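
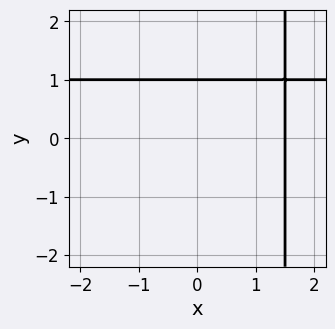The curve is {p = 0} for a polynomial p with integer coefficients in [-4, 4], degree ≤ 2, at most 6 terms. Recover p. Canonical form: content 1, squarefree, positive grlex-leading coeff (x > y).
2*x*y - 2*x - 3*y + 3

1. Degree: no degree-1 curve has this shape, so deg p = 2.
2. Reading off the gridlines: it meets the y-axis at y = 1 (among the integer gridlines).
3. These observations pin down the coefficients.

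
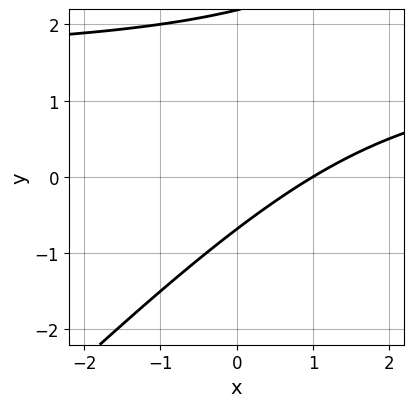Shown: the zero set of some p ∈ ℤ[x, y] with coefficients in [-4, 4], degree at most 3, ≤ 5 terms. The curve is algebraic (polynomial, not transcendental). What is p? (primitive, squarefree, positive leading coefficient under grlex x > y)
2*x*y - 2*y^2 - 3*x + 3*y + 3

First, deg p = 2. The shape is more complex than any degree-1 curve.
Then, from the axis intercepts and sections: one x-axis crossing is at x = 1.
Finally, fitting integer coefficients to these (and the overall shape) gives p.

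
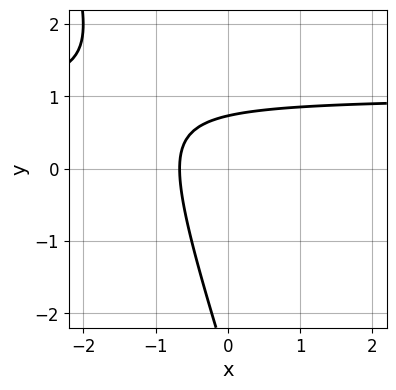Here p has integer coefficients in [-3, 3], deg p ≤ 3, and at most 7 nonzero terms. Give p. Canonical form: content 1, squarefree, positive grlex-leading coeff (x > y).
Degree: no degree-1 curve has this shape, so deg p = 2.
Matching integer coefficients to the picture gives p.

3*x*y + y^2 - 3*x + 2*y - 2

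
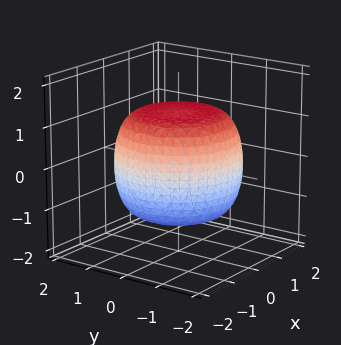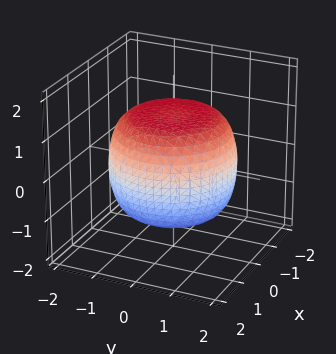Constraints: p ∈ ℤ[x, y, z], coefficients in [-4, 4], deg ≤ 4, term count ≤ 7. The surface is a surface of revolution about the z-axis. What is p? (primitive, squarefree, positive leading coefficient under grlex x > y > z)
x^4 + 2*x^2*y^2 + y^4 - x^2 - y^2 + 2*z^2 - 3

Degree: no degree-3 surface has this shape, so deg p = 4.
Symmetry: the surface is invariant under rotation about z: p = q(x² + y², z).
Checking where it meets the axes: a circular section at z = -1 has radius between 1 and 2.
Matching integer coefficients to the picture gives p.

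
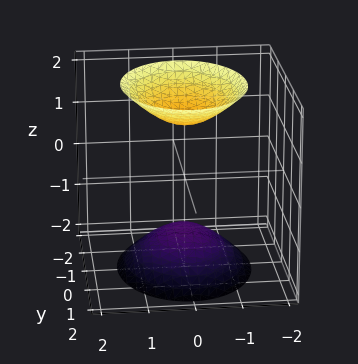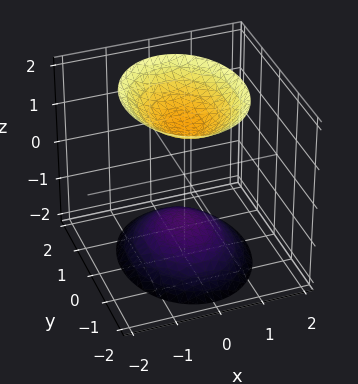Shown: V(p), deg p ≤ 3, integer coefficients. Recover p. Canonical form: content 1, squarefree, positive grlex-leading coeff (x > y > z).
1. There are 2 components. They look like related sheets of one shape, so recover p as a whole.
2. deg p = 2. Two separate bowl-shaped sheets opening away from each other; a quadric.
3. Symmetries: mirror symmetry y ↦ −y ⇒ only even powers of y; it's symmetric under z → −z, forcing even powers of z; mirror symmetry x ↦ −x ⇒ only even powers of x.
4. Reading off the gridlines: no y-intercept at any integer in the box; it misses every integer gridline on the x-axis.
5. These observations pin down the coefficients.

3*x^2 + 2*y^2 - 2*z^2 + 3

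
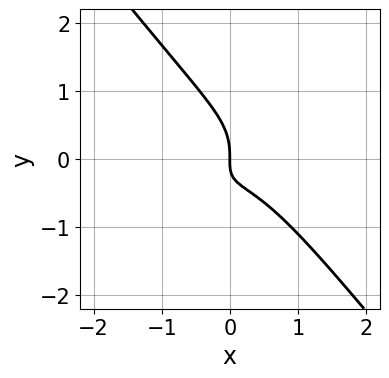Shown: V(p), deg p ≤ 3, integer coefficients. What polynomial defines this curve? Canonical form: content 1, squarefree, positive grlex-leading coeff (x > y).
2*x^3 - 3*x^2*y + 3*y^3 + 3*x*y + 2*x

(a) The degree is 3 — the shape is more complex than any degree-2 curve.
(b) Against the integer gridlines: it crosses the y-axis at the gridline y = 0; it meets the x-axis at x = 0 (among the integer gridlines).
(c) The integer polynomial consistent with all of this is the stated p.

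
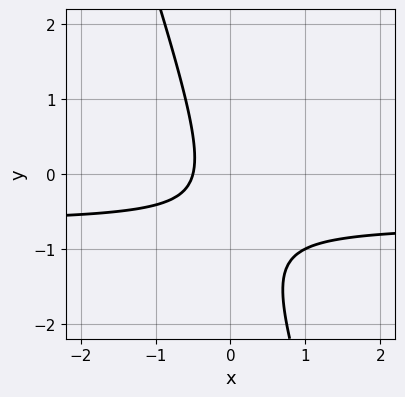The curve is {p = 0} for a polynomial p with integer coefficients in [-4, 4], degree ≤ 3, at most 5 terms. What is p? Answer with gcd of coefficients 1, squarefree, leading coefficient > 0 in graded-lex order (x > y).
1. The degree is 2 — no degree-1 curve has this shape.
2. Against the integer gridlines: the curve avoids every integer y-axis point in the box.
3. Solving for integer coefficients yields p as stated.

3*x*y + y^2 + 2*x + y + 1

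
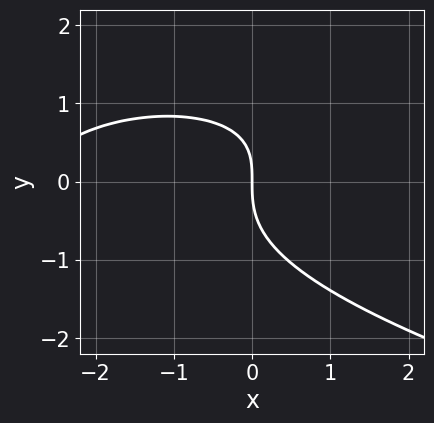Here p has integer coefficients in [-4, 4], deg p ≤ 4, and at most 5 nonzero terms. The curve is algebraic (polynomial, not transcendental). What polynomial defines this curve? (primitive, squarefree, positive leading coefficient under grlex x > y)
1. Degree: a generic line meets the curve in up to 3 points, so deg p = 3.
2. Checking where it meets the axes: it meets the x-axis at x = 0 (among the integer gridlines); it meets the y-axis at y = 0 (among the integer gridlines).
3. Matching integer coefficients to the picture gives p.

2*y^3 + x^2 - x*y + 3*x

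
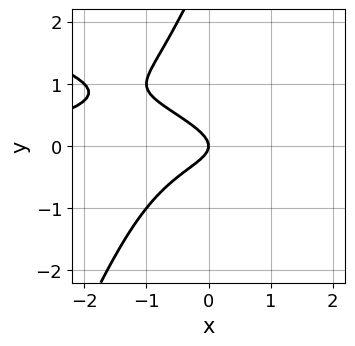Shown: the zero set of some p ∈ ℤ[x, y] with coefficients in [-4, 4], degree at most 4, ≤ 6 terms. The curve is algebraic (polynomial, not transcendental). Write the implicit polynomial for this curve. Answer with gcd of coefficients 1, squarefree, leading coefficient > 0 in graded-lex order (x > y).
x^2*y + 2*x*y^2 - y^3 + 3*y^2 + x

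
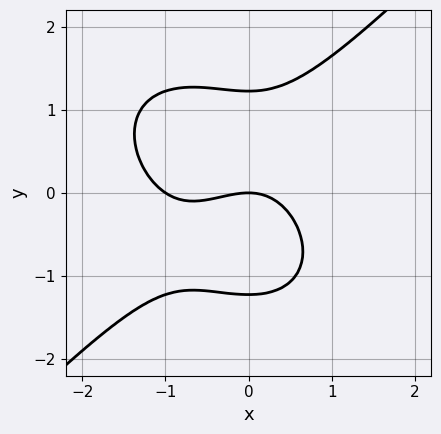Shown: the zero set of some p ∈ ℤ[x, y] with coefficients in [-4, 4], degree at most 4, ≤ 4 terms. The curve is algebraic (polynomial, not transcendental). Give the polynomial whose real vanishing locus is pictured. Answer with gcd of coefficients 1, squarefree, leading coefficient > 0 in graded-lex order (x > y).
2*x^3 - 2*y^3 + 2*x^2 + 3*y

1. The degree is 3 — no degree-2 curve has this shape.
2. From the visible intercepts: it crosses the y-axis at the gridline y = 0; among the integer gridlines, it crosses the x-axis at x ∈ {-1, 0}.
3. These observations pin down the coefficients.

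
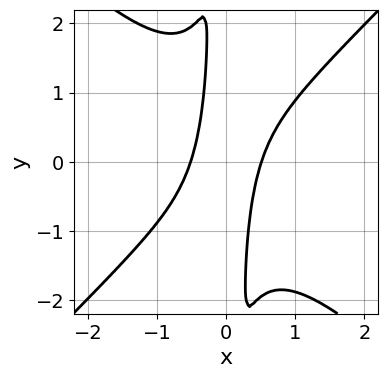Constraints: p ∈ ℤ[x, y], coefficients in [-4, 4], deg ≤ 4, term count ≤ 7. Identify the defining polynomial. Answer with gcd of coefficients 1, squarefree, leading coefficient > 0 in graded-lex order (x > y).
First, the degree is 4 — no degree-3 curve has this shape.
Then, from the axis intercepts and sections: the curve avoids every integer y-axis point in the box.
Finally, these observations pin down the coefficients.

3*x^4 - 3*x^2*y^2 + 3*x^2 - 3*x*y - 1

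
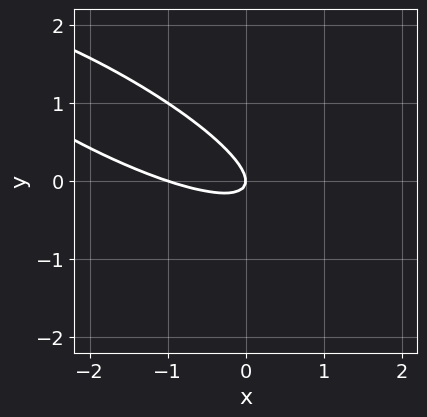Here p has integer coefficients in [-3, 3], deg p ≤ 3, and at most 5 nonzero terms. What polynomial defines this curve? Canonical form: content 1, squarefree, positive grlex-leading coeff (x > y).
1. The degree is 2 — a generic line meets the curve in up to 2 points.
2. From the axis intercepts and sections: the x-axis gridline crossings are at x ∈ {-1, 0}; it meets the y-axis at y = 0 (among the integer gridlines).
3. The integer polynomial consistent with all of this is the stated p.

x^2 + 3*x*y + 3*y^2 + x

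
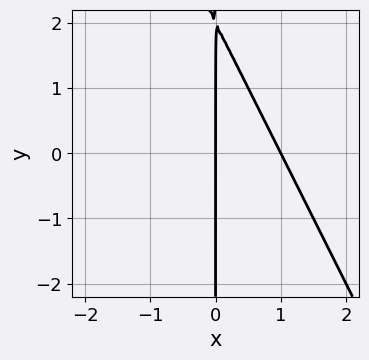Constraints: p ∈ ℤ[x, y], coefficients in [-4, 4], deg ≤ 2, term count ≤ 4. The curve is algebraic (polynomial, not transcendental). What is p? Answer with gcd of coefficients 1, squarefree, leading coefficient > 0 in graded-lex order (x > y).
2*x^2 + x*y - 2*x

First, degree: the shape is more complex than any degree-1 curve, so deg p = 2.
Next, reading off the gridlines: every point of the y-axis in the box is on the curve; among the integer gridlines, it crosses the x-axis at x ∈ {0, 1}.
Finally, the integer polynomial consistent with all of this is the stated p.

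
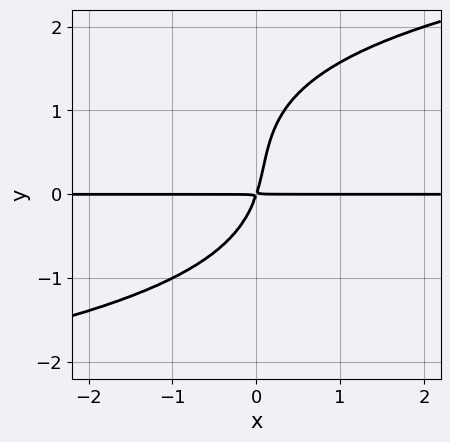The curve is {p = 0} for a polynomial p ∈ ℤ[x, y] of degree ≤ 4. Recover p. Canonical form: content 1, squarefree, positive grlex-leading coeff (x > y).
y^4 - y^3 - 3*x*y + y^2

Degree: the shape is more complex than any degree-3 curve, so deg p = 4.
Reading off the gridlines: every point of the x-axis in the box is on the curve.
Assembling these constraints gives the stated polynomial.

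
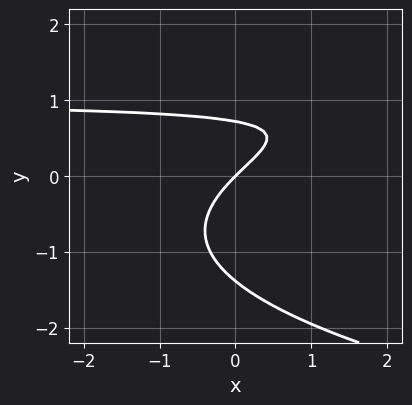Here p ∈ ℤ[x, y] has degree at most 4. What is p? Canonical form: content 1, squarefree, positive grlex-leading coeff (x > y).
1. Degree: a generic line meets the curve in up to 3 points, so deg p = 3.
2. Against the integer gridlines: it meets the y-axis at y = 0 (among the integer gridlines); it meets the x-axis at x = 0 (among the integer gridlines).
3. Fitting integer coefficients to these (and the overall shape) gives p.

3*y^3 - 3*x*y + 2*y^2 + 3*x - 3*y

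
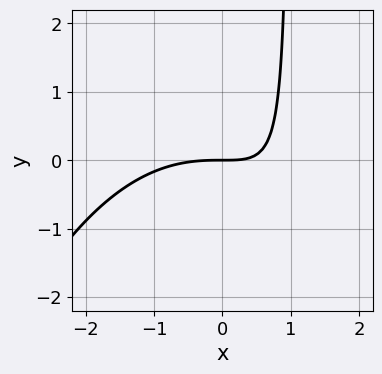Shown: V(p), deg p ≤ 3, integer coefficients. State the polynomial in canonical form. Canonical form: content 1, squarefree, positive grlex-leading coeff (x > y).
The degree is 3 — a generic line meets the curve in up to 3 points.
Observable constraints: one x-axis crossing is at x = 0; it crosses the y-axis at the gridline y = 0.
Together with the visible shape, these determine p as stated.

x^3 + 3*x*y - 3*y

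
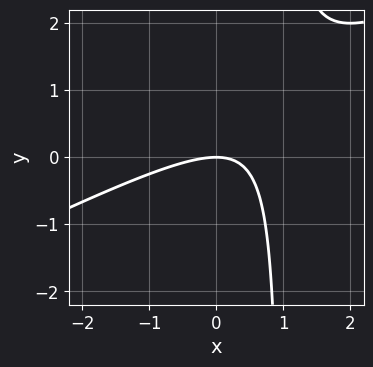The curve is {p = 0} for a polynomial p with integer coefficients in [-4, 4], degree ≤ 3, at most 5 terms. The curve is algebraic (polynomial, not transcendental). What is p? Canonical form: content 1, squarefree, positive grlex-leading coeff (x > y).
(a) deg p = 2.
(b) From the visible intercepts: it meets the x-axis at x = 0 (among the integer gridlines); one y-axis crossing is at y = 0.
(c) Assembling these constraints gives the stated polynomial.

x^2 - 2*x*y + 2*y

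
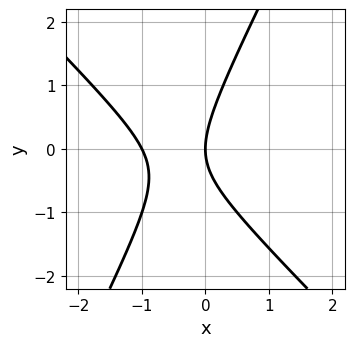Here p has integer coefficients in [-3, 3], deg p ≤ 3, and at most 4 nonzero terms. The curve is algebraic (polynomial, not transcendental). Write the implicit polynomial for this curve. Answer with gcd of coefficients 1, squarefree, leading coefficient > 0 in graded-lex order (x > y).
First, the degree is 2 — the shape is more complex than any degree-1 curve.
Next, from the axis intercepts and sections: among the integer gridlines, it crosses the x-axis at x ∈ {-1, 0}; it crosses the y-axis at the gridline y = 0.
Finally, assembling these constraints gives the stated polynomial.

2*x^2 + x*y - y^2 + 2*x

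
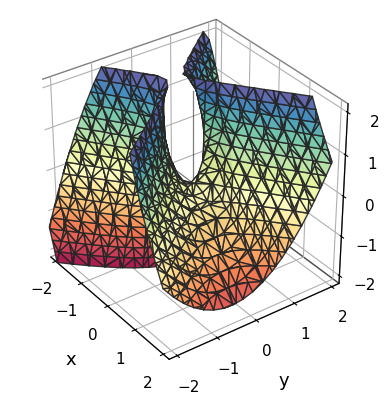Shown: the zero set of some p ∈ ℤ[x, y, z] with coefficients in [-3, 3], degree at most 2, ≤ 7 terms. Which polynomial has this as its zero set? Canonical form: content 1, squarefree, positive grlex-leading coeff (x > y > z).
2*x^2 - x*y + 2*x*z - 2*y^2 + z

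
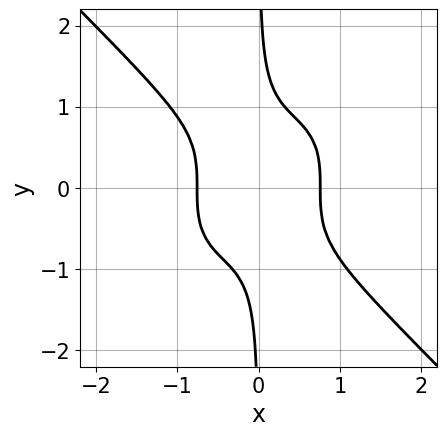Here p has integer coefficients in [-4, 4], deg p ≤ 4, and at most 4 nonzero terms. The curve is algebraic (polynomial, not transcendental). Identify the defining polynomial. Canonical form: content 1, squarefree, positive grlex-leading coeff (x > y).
deg p = 4.
From the visible intercepts: no y-intercept at any integer in the box.
Putting this together gives p.

3*x^4 + 3*x*y^3 - 1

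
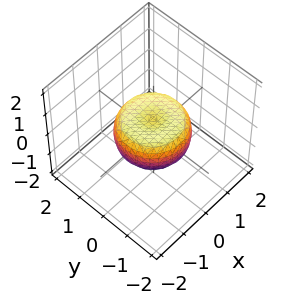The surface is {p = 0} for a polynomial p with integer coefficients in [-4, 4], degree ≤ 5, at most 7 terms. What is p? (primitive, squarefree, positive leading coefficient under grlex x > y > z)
2*x^4 + 4*x^2*y^2 + 2*y^4 - 2*x^2 - 2*y^2 + 3*z^2 - 1

First, degree: no degree-3 surface has this shape, so deg p = 4.
Then, symmetries: rotational symmetry about the z-axis ⇒ p depends on x, y only through x² + y².
Next, checking where it meets the axes: a circular section at z = 0 has radius between 1 and 2.
Finally, together with the visible shape, these determine p as stated.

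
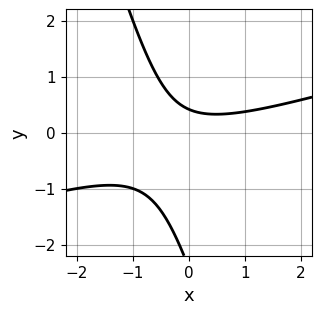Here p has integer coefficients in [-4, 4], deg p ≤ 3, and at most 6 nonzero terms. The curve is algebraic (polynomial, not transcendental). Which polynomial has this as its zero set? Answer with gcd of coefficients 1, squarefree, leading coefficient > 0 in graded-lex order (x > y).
x^2 - 3*x*y - y^2 - 2*y + 1

The degree is 2 — the shape is more complex than any degree-1 curve.
From the axis intercepts and sections: no x-intercept at any integer in the box.
These observations pin down the coefficients.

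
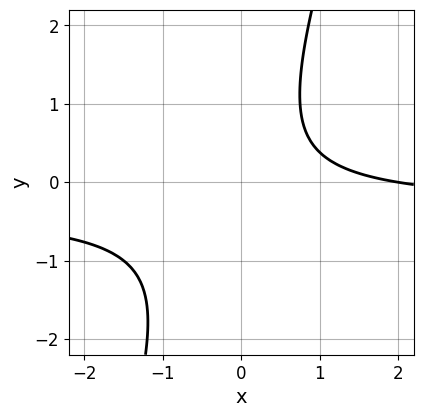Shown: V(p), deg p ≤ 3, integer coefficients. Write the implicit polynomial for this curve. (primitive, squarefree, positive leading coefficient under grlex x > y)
3*x*y - y^2 + x - 2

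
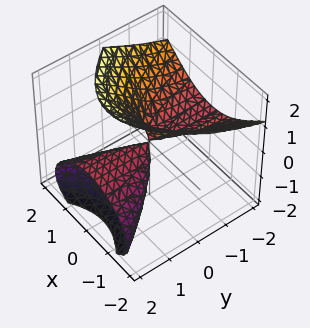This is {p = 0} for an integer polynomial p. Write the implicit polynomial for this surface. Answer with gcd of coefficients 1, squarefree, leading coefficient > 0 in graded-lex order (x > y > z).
I count 2 distinct pieces. Treating them together as one polynomial.
Degree: no degree-2 surface has this shape, so deg p = 3.
From the visible intercepts: one z-axis crossing is at z = 0; the visible y-axis segment lies entirely on the surface; one x-axis crossing is at x = 0.
The integer polynomial consistent with all of this is the stated p.

z^3 - 2*x^2 - 3*y*z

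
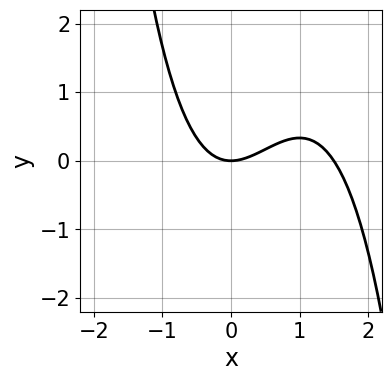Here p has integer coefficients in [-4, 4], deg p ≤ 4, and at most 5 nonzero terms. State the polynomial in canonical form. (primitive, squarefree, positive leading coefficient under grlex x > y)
2*x^3 - 3*x^2 + 3*y

(a) deg p = 3.
(b) From the visible intercepts: one x-axis crossing is at x = 0; it meets the y-axis at y = 0 (among the integer gridlines).
(c) Assembling these constraints gives the stated polynomial.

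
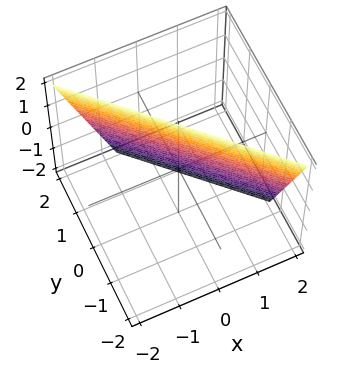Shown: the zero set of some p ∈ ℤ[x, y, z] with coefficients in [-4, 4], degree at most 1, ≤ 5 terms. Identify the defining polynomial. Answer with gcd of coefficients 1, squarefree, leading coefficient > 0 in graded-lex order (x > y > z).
3*x + 3*y + z - 2

The degree is 1 — the surface is flat (a plane).
From the axis intercepts and sections: it meets the z-axis at z = 2 (among the integer gridlines).
Solving for integer coefficients yields p as stated.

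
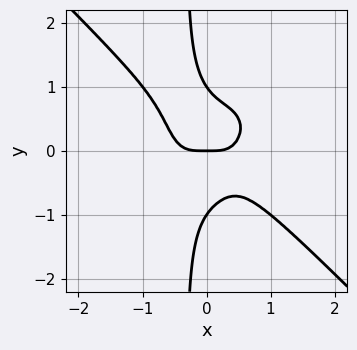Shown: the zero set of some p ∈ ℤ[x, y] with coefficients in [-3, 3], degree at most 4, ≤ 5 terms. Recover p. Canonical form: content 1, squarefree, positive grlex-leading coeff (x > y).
1. Degree: no degree-3 curve has this shape, so deg p = 4.
2. Checking where it meets the axes: it crosses the x-axis at the gridline x = 0; the y-axis gridline crossings are at y ∈ {-1, 0, 1}.
3. Putting this together gives p.

3*x^4 + 3*x*y^3 + y^3 - y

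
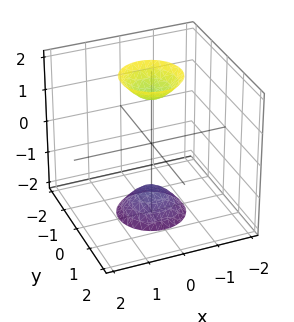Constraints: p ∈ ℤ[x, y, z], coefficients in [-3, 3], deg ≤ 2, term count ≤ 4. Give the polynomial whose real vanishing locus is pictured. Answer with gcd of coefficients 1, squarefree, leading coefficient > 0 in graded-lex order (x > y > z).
3*x^2 + 3*y^2 - z^2 + 2

(a) I count 2 distinct pieces. Treating them together as one polynomial.
(b) Degree: two separate bowl-shaped sheets opening away from each other; a quadric, so deg p = 2.
(c) Symmetries: mirror symmetry z ↦ −z ⇒ only even powers of z; every cross-section ⟂ z is a circle, so x, y appear only via x² + y².
(d) From the visible intercepts: a circular section at z = 2 has radius between 0 and 1; no y-intercept at any integer in the box.
(e) The integer polynomial consistent with all of this is the stated p.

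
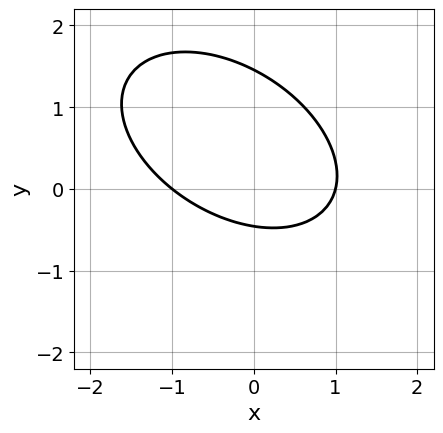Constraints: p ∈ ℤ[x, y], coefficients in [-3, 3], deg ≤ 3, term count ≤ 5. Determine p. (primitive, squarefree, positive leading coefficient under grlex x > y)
2*x^2 + 2*x*y + 3*y^2 - 3*y - 2

The degree is 2 — no degree-1 curve has this shape.
From the visible intercepts: among the integer gridlines, it crosses the x-axis at x ∈ {-1, 1}.
Assembling these constraints gives the stated polynomial.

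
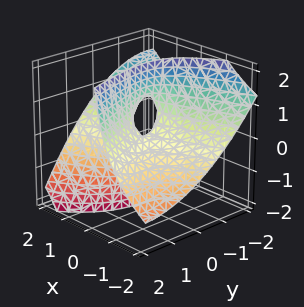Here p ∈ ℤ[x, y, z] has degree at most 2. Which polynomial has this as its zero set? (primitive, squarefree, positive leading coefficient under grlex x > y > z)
(a) deg p = 2.
(b) Reading off the gridlines: one z-axis crossing is at z = 0; it crosses the x-axis at the gridline x = 0.
(c) Putting this together gives p.

x^2 - 2*x*y - 3*x*z - y^2 + z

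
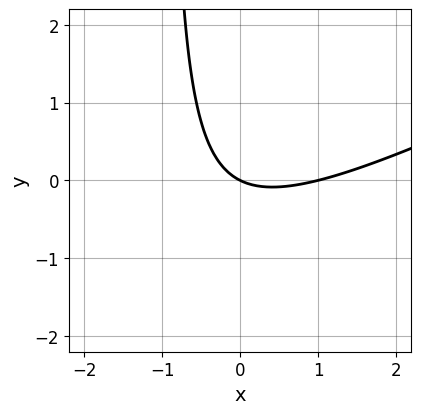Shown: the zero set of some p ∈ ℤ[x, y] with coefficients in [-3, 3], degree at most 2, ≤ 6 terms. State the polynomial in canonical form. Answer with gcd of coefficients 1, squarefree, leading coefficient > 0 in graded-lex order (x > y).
x^2 - 2*x*y - x - 2*y

1. deg p = 2.
2. Checking where it meets the axes: the x-axis gridline crossings are at x ∈ {0, 1}; it meets the y-axis at y = 0 (among the integer gridlines).
3. Assembling these constraints gives the stated polynomial.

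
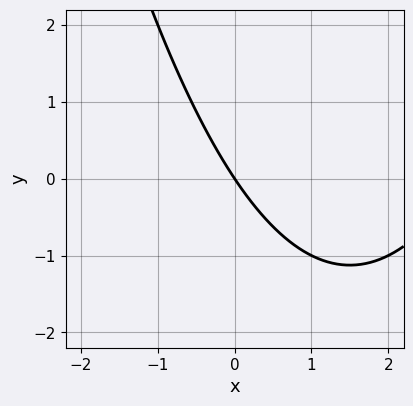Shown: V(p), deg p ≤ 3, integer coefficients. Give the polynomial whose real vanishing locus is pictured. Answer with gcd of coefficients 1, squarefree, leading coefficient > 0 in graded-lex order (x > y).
First, deg p = 2. A generic line meets the curve in up to 2 points.
Then, from the visible intercepts: one y-axis crossing is at y = 0; it crosses the x-axis at the gridline x = 0.
Finally, the integer polynomial consistent with all of this is the stated p.

x^2 - 3*x - 2*y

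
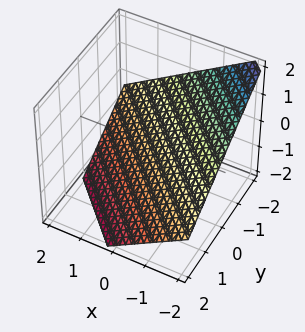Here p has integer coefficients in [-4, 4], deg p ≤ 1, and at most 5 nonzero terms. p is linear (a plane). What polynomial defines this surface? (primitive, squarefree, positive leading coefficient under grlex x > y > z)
2*x + 2*y + 3*z + 2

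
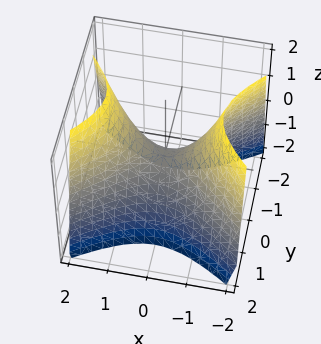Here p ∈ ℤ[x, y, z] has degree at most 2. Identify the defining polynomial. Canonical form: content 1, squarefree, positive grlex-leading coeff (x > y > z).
2*x^2 - 3*y^2 - 2*z

(a) Degree: a saddle surface; a quadric, so deg p = 2.
(b) Symmetries: mirror symmetry y ↦ −y ⇒ only even powers of y; mirror symmetry x ↦ −x ⇒ only even powers of x.
(c) From the visible intercepts: one z-axis crossing is at z = 0; it meets the x-axis at x = 0 (among the integer gridlines); it meets the y-axis at y = 0 (among the integer gridlines).
(d) These observations pin down the coefficients.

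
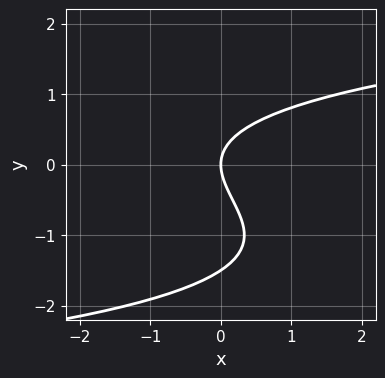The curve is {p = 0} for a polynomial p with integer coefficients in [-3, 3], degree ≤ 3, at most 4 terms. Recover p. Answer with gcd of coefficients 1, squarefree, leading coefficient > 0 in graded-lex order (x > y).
2*y^3 + 3*y^2 - 3*x

1. deg p = 3. No degree-2 curve has this shape.
2. Reading off the gridlines: one x-axis crossing is at x = 0; it crosses the y-axis at the gridline y = 0.
3. The integer polynomial consistent with all of this is the stated p.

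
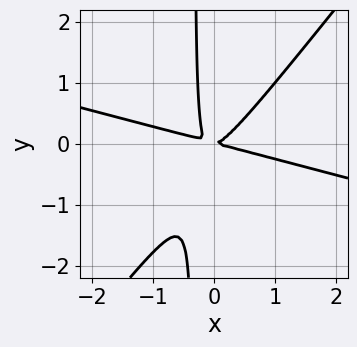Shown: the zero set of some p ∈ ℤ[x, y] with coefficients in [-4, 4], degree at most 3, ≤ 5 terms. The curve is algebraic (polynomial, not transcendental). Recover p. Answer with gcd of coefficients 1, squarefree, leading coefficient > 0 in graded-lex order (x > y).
x^3 + 3*x^2*y - 3*x*y^2 - y^2

First, deg p = 3.
Next, against the integer gridlines: it meets the x-axis at x = 0 (among the integer gridlines); it crosses the y-axis at the gridline y = 0.
Finally, putting this together gives p.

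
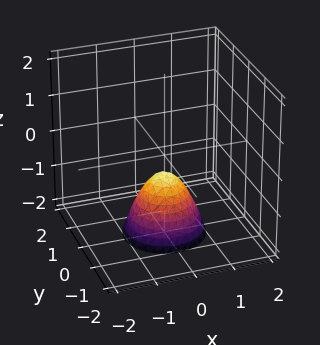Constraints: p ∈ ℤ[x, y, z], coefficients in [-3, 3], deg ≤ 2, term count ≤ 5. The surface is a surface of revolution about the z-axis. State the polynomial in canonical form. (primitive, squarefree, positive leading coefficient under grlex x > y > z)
3*x^2 + 3*y^2 + 2*z + 1

1. The degree is 2 — a generic line meets the surface in up to 2 points.
2. Symmetries: every cross-section ⟂ z is a circle, so x, y appear only via x² + y².
3. Checking where it meets the axes: the surface avoids every integer x-axis point in the box; no y-intercept at any integer in the box; a circular section at z = -1 has radius between 0 and 1.
4. The integer polynomial consistent with all of this is the stated p.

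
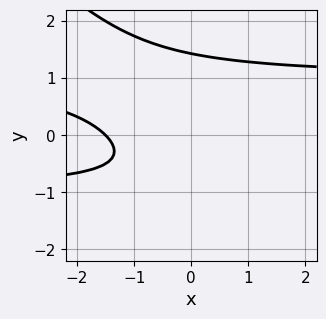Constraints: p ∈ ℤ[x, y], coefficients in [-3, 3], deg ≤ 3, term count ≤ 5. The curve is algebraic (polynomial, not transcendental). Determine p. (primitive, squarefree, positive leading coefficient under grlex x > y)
2*x*y^2 + 2*y^3 - 2*x - 2*y - 3

(a) The degree is 3 — a generic line meets the curve in up to 3 points.
(b) Matching integer coefficients to the picture gives p.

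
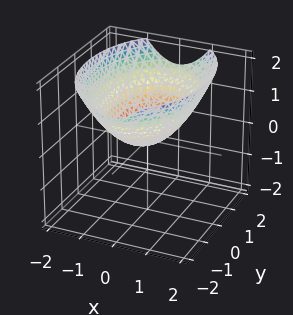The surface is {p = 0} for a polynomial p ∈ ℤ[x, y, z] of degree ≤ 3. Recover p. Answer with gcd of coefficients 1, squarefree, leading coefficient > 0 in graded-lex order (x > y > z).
1. The degree is 2 — a single bowl opening along one axis; a quadric.
2. Symmetries: mirror symmetry y ↦ −y ⇒ only even powers of y; it's symmetric under x → −x, forcing even powers of x.
3. Against the integer gridlines: it meets the x-axis at x = 0 (among the integer gridlines); it meets the z-axis at z = 0 (among the integer gridlines); it crosses the y-axis at the gridline y = 0.
4. Together with the visible shape, these determine p as stated.

2*x^2 + y^2 - 3*z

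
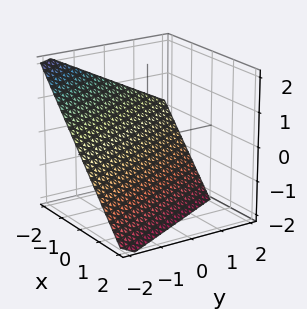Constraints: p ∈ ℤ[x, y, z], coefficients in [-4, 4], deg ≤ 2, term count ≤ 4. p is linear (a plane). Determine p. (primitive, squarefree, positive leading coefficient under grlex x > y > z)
2*x + y + 2*z + 2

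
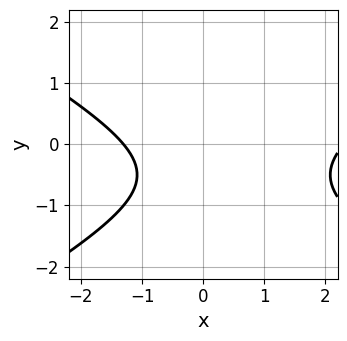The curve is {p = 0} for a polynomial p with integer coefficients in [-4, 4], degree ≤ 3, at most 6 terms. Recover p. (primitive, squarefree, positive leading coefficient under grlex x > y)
(a) The degree is 2 — a generic line meets the curve in up to 2 points.
(b) From the axis intercepts and sections: no y-intercept at any integer in the box.
(c) Fitting integer coefficients to these (and the overall shape) gives p.

x^2 - 3*y^2 - x - 3*y - 3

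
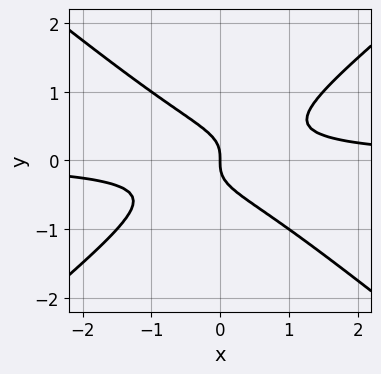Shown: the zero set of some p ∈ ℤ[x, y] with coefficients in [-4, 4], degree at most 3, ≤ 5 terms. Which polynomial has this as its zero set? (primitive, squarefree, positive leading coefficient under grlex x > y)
2*x^2*y - 3*y^3 - x

(a) The degree is 3 — no degree-2 curve has this shape.
(b) Reading off the gridlines: one y-axis crossing is at y = 0; it meets the x-axis at x = 0 (among the integer gridlines).
(c) Matching integer coefficients to the picture gives p.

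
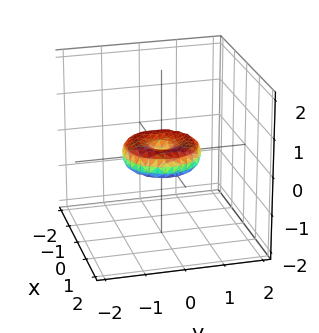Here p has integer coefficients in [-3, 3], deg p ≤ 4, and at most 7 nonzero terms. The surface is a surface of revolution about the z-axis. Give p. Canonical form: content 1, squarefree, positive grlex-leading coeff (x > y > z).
x^4 + 2*x^2*y^2 + y^4 - x^2 - y^2 + 2*z^2

First, the degree is 4 — no degree-3 surface has this shape.
Then, by symmetry, the surface is invariant under rotation about z: p = q(x² + y², z).
Next, observable constraints: a circular section at z = 0 has radius exactly 1; the y-axis gridline crossings are at y ∈ {-1, 0, 1}; it crosses the z-axis at the gridline z = 0; among the integer gridlines, it crosses the x-axis at x ∈ {-1, 0, 1}.
Finally, matching integer coefficients to the picture gives p.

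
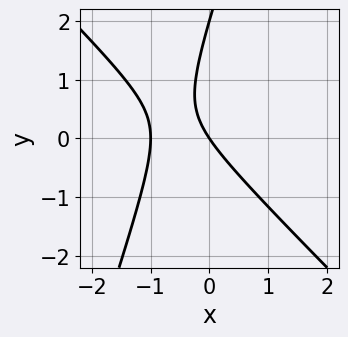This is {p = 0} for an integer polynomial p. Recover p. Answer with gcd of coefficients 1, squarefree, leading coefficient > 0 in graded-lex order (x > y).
(a) The degree is 2 — the shape is more complex than any degree-1 curve.
(b) From the axis intercepts and sections: among the integer gridlines, it crosses the y-axis at y ∈ {0, 2}; the x-axis gridline crossings are at x ∈ {-1, 0}.
(c) Assembling these constraints gives the stated polynomial.

3*x^2 + 2*x*y - y^2 + 3*x + 2*y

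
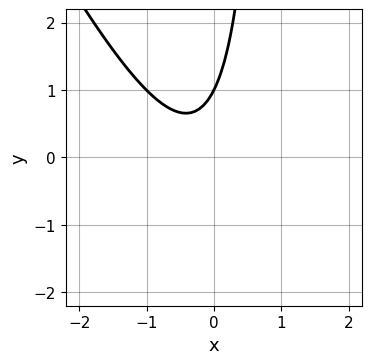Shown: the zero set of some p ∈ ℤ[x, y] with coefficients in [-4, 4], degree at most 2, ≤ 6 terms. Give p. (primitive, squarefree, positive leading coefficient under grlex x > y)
2*x^2 + x*y + x - y + 1

(a) Degree: a generic line meets the curve in up to 2 points, so deg p = 2.
(b) Reading off the gridlines: one y-axis crossing is at y = 1; no x-intercept at any integer in the box.
(c) Matching integer coefficients to the picture gives p.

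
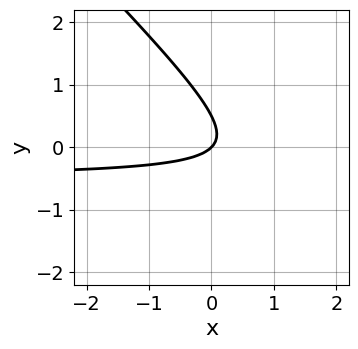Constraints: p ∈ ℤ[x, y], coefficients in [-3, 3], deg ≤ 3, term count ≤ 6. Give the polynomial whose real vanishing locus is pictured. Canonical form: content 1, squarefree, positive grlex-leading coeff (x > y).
First, the degree is 2 — no degree-1 curve has this shape.
Then, observable constraints: it meets the y-axis at y = 0 (among the integer gridlines); it meets the x-axis at x = 0 (among the integer gridlines).
Finally, matching integer coefficients to the picture gives p.

2*x*y + 2*y^2 + x - y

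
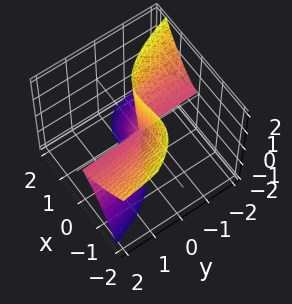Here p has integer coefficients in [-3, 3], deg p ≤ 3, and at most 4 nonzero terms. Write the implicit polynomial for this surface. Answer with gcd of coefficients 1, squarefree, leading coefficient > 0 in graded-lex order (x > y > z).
1. The degree is 3 — a generic line meets the surface in up to 3 points.
2. Observable constraints: the visible z-axis segment lies entirely on the surface; the visible y-axis segment lies entirely on the surface; one x-axis crossing is at x = 0.
3. Matching integer coefficients to the picture gives p.

3*x^3 + 2*x^2*z + 3*y*z^2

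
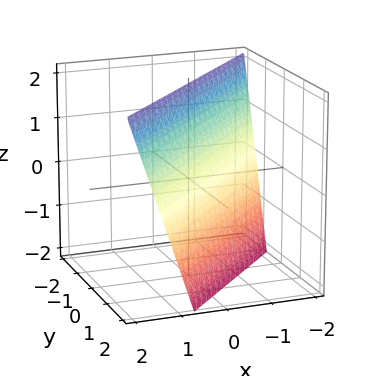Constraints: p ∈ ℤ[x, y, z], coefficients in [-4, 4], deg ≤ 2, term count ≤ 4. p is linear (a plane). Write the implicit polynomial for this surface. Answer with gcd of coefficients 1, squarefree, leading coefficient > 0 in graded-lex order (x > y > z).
3*x - 3*y - z + 2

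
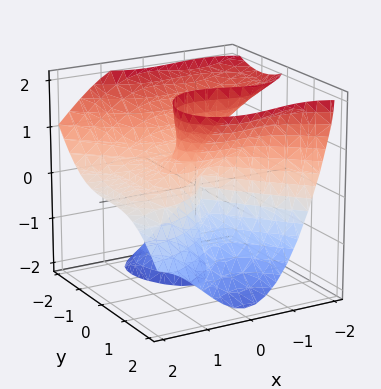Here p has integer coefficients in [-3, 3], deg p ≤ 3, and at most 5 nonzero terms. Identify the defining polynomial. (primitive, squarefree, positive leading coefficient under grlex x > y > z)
x^3 + 2*x^2*z + y^3 - y*z^2 - 2*x^2

There are 2 components. They look like related sheets of one shape, so recover p as a whole.
Degree: the shape is more complex than any degree-2 surface, so deg p = 3.
Observable constraints: the visible z-axis segment lies entirely on the surface; one y-axis crossing is at y = 0.
Assembling these constraints gives the stated polynomial. Check: (2, 0, 0) on the x-axis lies on the surface, and p(2, 0, 0) = 0. ✓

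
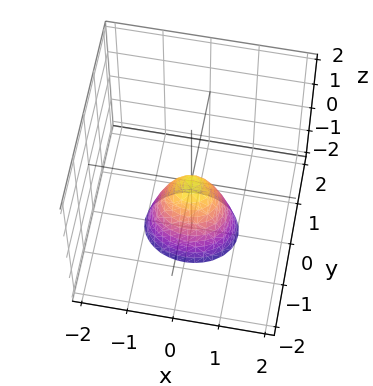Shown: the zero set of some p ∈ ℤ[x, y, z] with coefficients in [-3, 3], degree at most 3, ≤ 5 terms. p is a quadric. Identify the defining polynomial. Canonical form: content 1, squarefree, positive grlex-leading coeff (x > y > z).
First, deg p = 2. A paraboloid; a quadric.
Next, symmetries: the y ↦ −y reflection is a symmetry, so y appears only in even powers; mirror symmetry x ↦ −x ⇒ only even powers of x.
Next, observable constraints: one y-axis crossing is at y = 0; one x-axis crossing is at x = 0; one z-axis crossing is at z = 0.
Finally, these observations pin down the coefficients.

2*x^2 + 3*y^2 + z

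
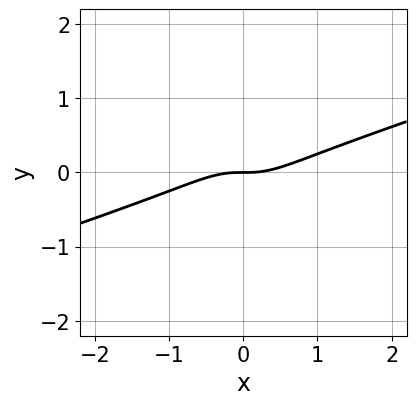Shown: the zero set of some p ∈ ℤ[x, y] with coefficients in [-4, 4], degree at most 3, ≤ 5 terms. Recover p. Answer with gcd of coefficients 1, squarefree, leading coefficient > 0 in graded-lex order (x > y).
x^3 - 3*x^2*y - y

(a) deg p = 3.
(b) From the visible intercepts: it crosses the x-axis at the gridline x = 0; it crosses the y-axis at the gridline y = 0.
(c) Solving for integer coefficients yields p as stated.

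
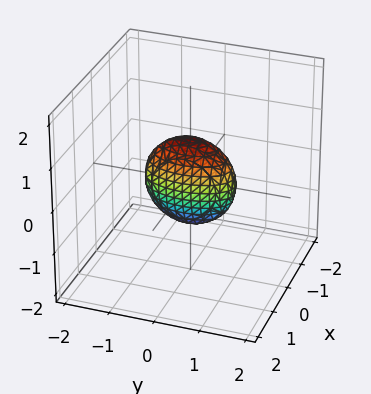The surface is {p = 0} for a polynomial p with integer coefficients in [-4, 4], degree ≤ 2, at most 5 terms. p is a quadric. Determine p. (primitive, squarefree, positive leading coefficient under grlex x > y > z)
1. The degree is 2 — bounded and convex; a quadric.
2. Symmetries: the z ↦ −z reflection is a symmetry, so z appears only in even powers; the x ↦ −x reflection is a symmetry, so x appears only in even powers; the y ↦ −y reflection is a symmetry, so y appears only in even powers.
3. Reading off the gridlines: among the integer gridlines, it crosses the y-axis at y ∈ {-1, 1}; the z-axis gridline crossings are at z ∈ {-1, 1}.
4. Solving for integer coefficients yields p as stated.

3*x^2 + y^2 + z^2 - 1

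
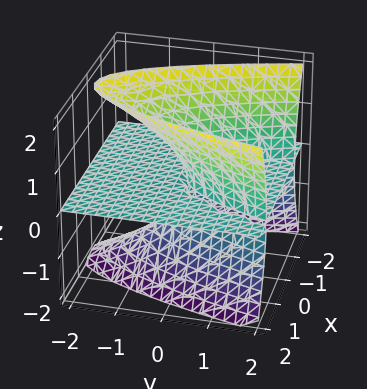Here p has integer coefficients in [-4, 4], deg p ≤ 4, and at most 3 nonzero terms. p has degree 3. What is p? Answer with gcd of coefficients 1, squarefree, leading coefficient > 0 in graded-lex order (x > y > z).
2*x^2*z - z^3 - 2*y*z

1. I count 2 distinct pieces. Treating them together as one polynomial.
2. The degree is 3 — the shape is more complex than any degree-2 surface.
3. Checking where it meets the axes: it crosses the z-axis at the gridline z = 0; every point of the x-axis in the box is on the surface; every point of the y-axis in the box is on the surface.
4. Fitting integer coefficients to these (and the overall shape) gives p.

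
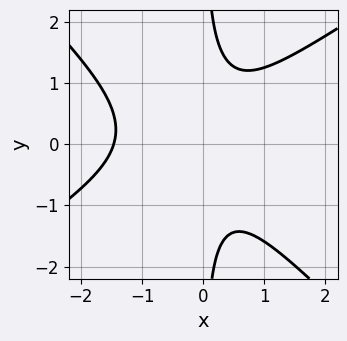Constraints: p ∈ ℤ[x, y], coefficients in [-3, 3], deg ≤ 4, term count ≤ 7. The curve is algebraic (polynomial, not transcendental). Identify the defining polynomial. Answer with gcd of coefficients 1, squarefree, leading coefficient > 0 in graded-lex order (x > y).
2*x^3 - x^2*y - 3*x*y^2 + 2*x^2 + 2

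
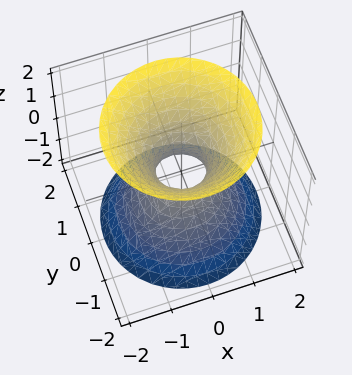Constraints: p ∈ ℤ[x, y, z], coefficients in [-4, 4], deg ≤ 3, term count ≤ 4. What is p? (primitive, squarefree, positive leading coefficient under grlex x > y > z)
3*x^2 + 3*y^2 - 2*z^2 - 1

(a) The degree is 2 — the shape is more complex than any degree-1 surface.
(b) Symmetries: the surface is invariant under rotation about z: p = q(x² + y², z).
(c) Observable constraints: a circular section at z = -2 has radius between 1 and 2; no z-intercept at any integer in the box.
(d) Together with the visible shape, these determine p as stated.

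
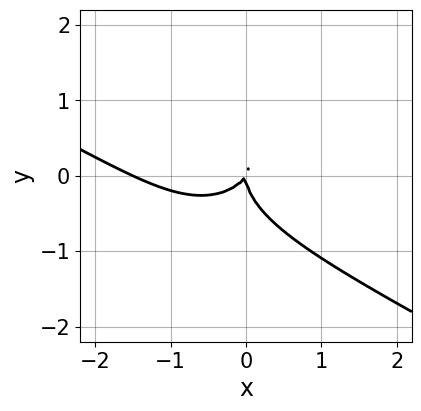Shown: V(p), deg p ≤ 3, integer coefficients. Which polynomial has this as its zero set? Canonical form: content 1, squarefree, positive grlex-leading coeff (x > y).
2*x^3 + 3*x^2*y + 3*y^3 + 3*x^2 - 2*x*y

First, deg p = 3. The shape is more complex than any degree-2 curve.
Next, reading off the gridlines: it meets the y-axis at y = 0 (among the integer gridlines); it crosses the x-axis at the gridline x = 0.
Finally, these observations pin down the coefficients.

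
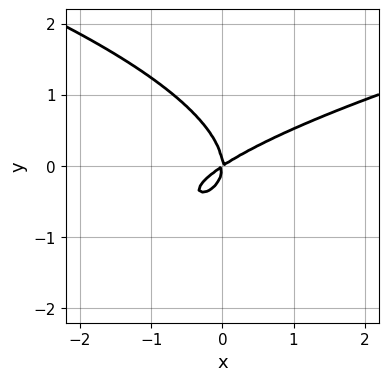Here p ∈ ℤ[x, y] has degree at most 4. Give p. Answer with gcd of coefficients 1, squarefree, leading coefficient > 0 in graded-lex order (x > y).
First, deg p = 3. The shape is more complex than any degree-2 curve.
Next, against the integer gridlines: it meets the x-axis at x = 0 (among the integer gridlines); it meets the y-axis at y = 0 (among the integer gridlines).
Finally, these observations pin down the coefficients.

3*y^3 - 2*x^2 + 3*x*y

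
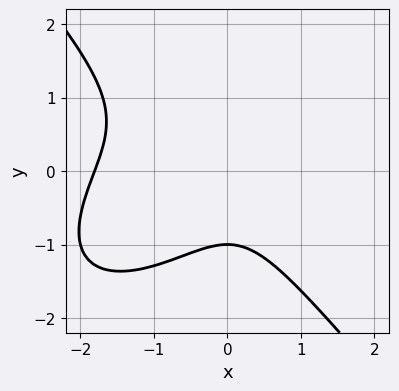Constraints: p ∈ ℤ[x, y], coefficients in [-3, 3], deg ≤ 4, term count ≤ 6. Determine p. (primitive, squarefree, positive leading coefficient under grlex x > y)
2*x^3 - x^2*y + 2*y^3 + 3*x^2 + 2

The degree is 3 — a generic line meets the curve in up to 3 points.
Against the integer gridlines: it crosses the y-axis at the gridline y = -1.
These observations pin down the coefficients.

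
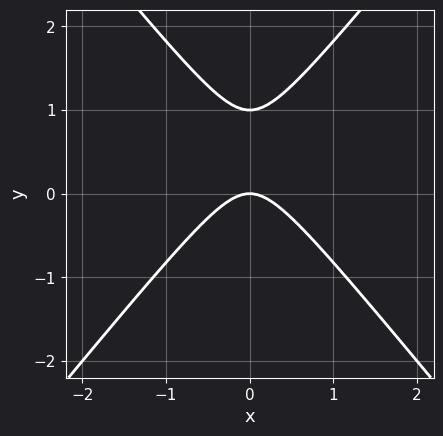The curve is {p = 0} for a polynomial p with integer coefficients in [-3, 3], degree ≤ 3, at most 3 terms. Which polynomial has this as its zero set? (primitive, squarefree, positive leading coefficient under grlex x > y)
(a) The degree is 2 — a generic line meets the curve in up to 2 points.
(b) Symmetries: mirror symmetry x ↦ −x ⇒ only even powers of x.
(c) Checking where it meets the axes: among the integer gridlines, it crosses the y-axis at y ∈ {0, 1}; it meets the x-axis at x = 0 (among the integer gridlines).
(d) These observations pin down the coefficients.

3*x^2 - 2*y^2 + 2*y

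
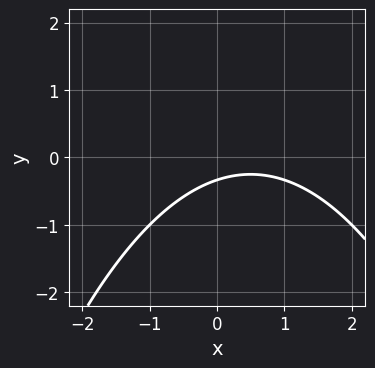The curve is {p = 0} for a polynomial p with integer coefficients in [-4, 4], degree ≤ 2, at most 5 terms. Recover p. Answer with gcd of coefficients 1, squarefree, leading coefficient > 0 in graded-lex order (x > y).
deg p = 2. No degree-1 curve has this shape.
Reading off the gridlines: it misses every integer gridline on the x-axis.
These observations pin down the coefficients.

x^2 - x + 3*y + 1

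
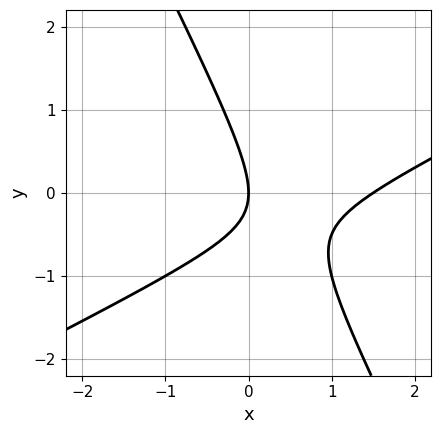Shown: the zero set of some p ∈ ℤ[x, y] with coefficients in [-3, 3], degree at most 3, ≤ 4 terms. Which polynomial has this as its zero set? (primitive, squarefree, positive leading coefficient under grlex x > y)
2*x^2 - 3*x*y - 2*y^2 - 3*x

deg p = 2. The shape is more complex than any degree-1 curve.
From the axis intercepts and sections: it crosses the x-axis at the gridline x = 0; it crosses the y-axis at the gridline y = 0.
Assembling these constraints gives the stated polynomial.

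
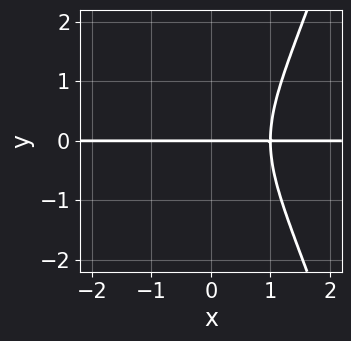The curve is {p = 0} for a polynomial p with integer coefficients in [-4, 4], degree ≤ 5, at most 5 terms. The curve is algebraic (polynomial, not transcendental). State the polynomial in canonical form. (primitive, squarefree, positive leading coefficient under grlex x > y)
The degree is 4 — no degree-3 curve has this shape.
Against the integer gridlines: the visible x-axis segment lies entirely on the curve; it meets the y-axis at y = 0 (among the integer gridlines).
Fitting integer coefficients to these (and the overall shape) gives p.

3*x^3*y - 2*y^3 - 3*y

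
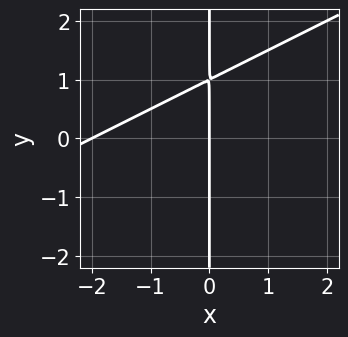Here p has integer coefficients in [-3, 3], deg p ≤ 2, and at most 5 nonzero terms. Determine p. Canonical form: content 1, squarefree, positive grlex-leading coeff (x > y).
x^2 - 2*x*y + 2*x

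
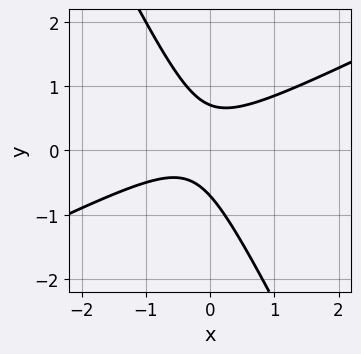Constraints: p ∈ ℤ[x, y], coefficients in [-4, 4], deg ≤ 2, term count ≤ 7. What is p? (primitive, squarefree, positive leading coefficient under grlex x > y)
The degree is 2 — the shape is more complex than any degree-1 curve.
From the axis intercepts and sections: it misses every integer gridline on the x-axis.
Fitting integer coefficients to these (and the overall shape) gives p.

2*x^2 - 3*x*y - 2*y^2 + x + 1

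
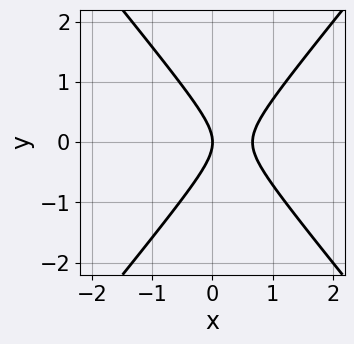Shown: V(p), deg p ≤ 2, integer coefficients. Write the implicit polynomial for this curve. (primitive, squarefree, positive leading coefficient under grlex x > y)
3*x^2 - 2*y^2 - 2*x

(a) deg p = 2. No degree-1 curve has this shape.
(b) Symmetries: mirror symmetry y ↦ −y ⇒ only even powers of y.
(c) From the axis intercepts and sections: it crosses the x-axis at the gridline x = 0; it meets the y-axis at y = 0 (among the integer gridlines).
(d) Matching integer coefficients to the picture gives p.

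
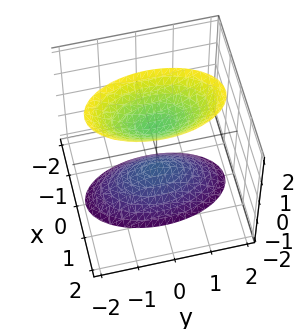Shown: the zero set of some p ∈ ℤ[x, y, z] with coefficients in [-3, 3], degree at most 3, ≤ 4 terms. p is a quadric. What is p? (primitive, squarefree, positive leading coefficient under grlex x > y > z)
3*x^2 + y^2 - z^2 + 1

1. I count 2 distinct pieces. They look like related sheets of one shape, so recover p as a whole.
2. The degree is 2 — two separate bowl-shaped sheets opening away from each other; a quadric.
3. Symmetries: mirror symmetry x ↦ −x ⇒ only even powers of x; the y ↦ −y reflection is a symmetry, so y appears only in even powers; it's symmetric under z → −z, forcing even powers of z.
4. From the axis intercepts and sections: no y-intercept at any integer in the box; no x-intercept at any integer in the box; among the integer gridlines, it crosses the z-axis at z ∈ {-1, 1}.
5. The integer polynomial consistent with all of this is the stated p.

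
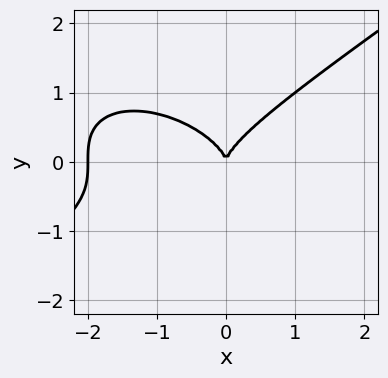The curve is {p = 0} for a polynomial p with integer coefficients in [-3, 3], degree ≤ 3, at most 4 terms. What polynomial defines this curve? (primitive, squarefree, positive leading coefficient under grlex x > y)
(a) deg p = 3. A generic line meets the curve in up to 3 points.
(b) Against the integer gridlines: the x-axis gridline crossings are at x ∈ {-2, 0}; it crosses the y-axis at the gridline y = 0.
(c) Solving for integer coefficients yields p as stated.

x^3 - 3*y^3 + 2*x^2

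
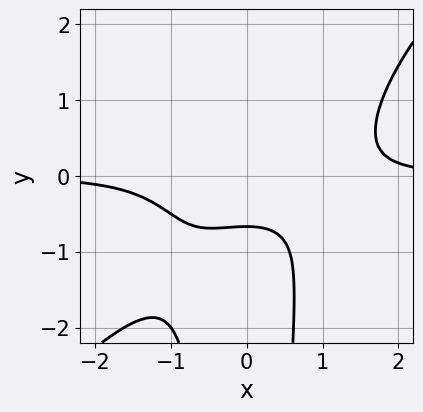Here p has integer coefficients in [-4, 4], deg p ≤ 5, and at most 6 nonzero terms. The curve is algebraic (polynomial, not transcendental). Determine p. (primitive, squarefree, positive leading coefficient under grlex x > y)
2*x^3*y - 2*x^2*y^2 - 3*y - 2

The degree is 4 — the shape is more complex than any degree-3 curve.
Checking where it meets the axes: it misses every integer gridline on the x-axis.
Together with the visible shape, these determine p as stated.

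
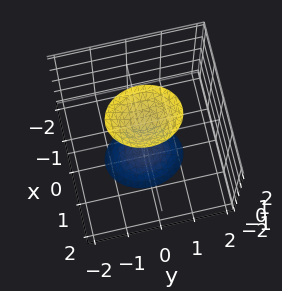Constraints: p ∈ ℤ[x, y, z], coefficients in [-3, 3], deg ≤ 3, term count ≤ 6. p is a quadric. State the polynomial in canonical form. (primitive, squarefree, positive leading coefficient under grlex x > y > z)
3*x^2 + 2*y^2 - z^2 + 2

1. I count 2 distinct pieces. Treating them together as one polynomial.
2. Degree: two separate bowl-shaped sheets opening away from each other; a quadric, so deg p = 2.
3. Symmetries: mirror symmetry z ↦ −z ⇒ only even powers of z; the x ↦ −x reflection is a symmetry, so x appears only in even powers; it's symmetric under y → −y, forcing even powers of y.
4. From the axis intercepts and sections: the surface avoids every integer y-axis point in the box; no x-intercept at any integer in the box.
5. Assembling these constraints gives the stated polynomial.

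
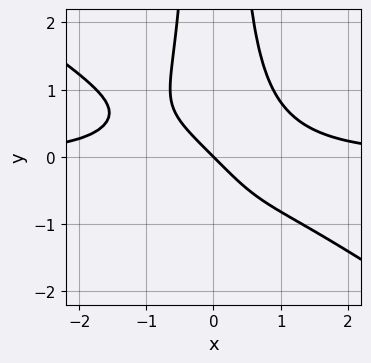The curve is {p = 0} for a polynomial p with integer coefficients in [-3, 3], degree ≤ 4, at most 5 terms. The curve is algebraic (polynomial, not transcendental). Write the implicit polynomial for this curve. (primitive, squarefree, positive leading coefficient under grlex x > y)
First, deg p = 4.
Then, from the visible intercepts: one y-axis crossing is at y = 0; it crosses the x-axis at the gridline x = 0.
Finally, fitting integer coefficients to these (and the overall shape) gives p.

2*x^3*y + 3*x^2*y^2 - 2*x - 2*y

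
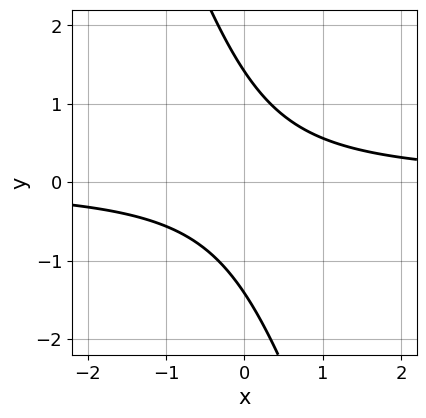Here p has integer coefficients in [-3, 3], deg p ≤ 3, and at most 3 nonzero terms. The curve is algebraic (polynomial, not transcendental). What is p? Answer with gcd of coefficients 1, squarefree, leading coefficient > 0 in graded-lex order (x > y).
3*x*y + y^2 - 2

deg p = 2. A generic line meets the curve in up to 2 points.
Reading off the gridlines: it misses every integer gridline on the x-axis.
The integer polynomial consistent with all of this is the stated p.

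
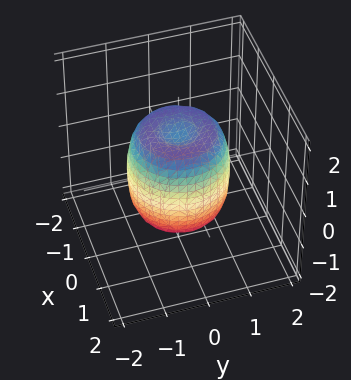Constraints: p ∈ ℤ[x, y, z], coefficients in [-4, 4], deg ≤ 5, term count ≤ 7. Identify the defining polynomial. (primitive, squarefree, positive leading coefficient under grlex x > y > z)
1. Degree: the shape is more complex than any degree-3 surface, so deg p = 4.
2. Symmetries: the z-axis is an axis of rotation, so x and y enter only as x² + y².
3. Checking where it meets the axes: the z-axis gridline crossings are at z ∈ {-1, 1}; a circular section at z = -1 has radius exactly 1.
4. The integer polynomial consistent with all of this is the stated p.

2*x^4 + 4*x^2*y^2 + 2*y^4 - 2*x^2 - 2*y^2 + z^2 - 1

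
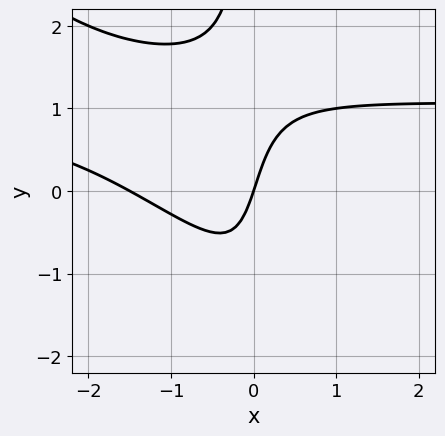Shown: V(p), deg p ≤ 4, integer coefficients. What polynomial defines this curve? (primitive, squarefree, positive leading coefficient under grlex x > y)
2*x^2*y + 2*x*y^2 - 2*x^2 - 3*x + y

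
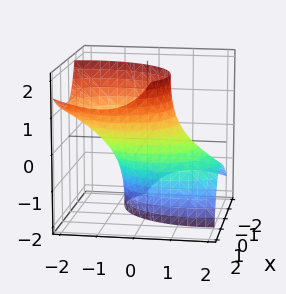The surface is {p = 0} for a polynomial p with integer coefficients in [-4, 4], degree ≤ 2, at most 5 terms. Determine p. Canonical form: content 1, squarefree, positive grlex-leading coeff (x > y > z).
3*x^2 - 3*x*z + 2*y^2 + 3*y*z - 3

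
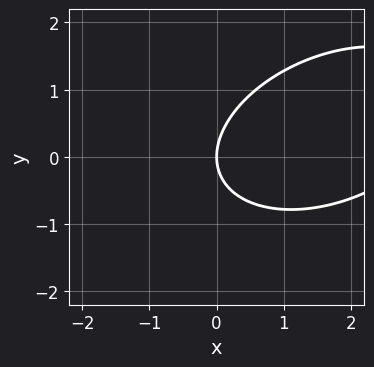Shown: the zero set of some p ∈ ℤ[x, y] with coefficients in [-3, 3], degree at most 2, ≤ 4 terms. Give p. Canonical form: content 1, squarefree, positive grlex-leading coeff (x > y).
x^2 - x*y + 2*y^2 - 3*x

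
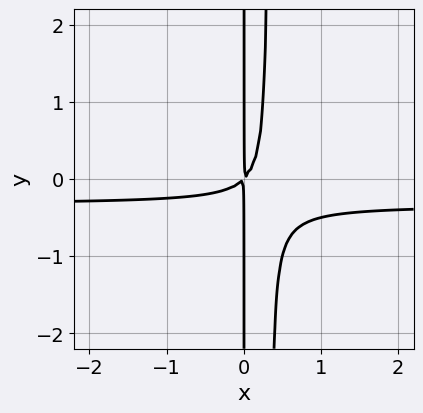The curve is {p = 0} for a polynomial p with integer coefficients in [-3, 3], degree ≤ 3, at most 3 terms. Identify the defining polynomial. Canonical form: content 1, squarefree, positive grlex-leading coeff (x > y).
3*x^2*y + x^2 - x*y

deg p = 3.
Reading off the gridlines: every point of the y-axis in the box is on the curve.
Fitting integer coefficients to these (and the overall shape) gives p.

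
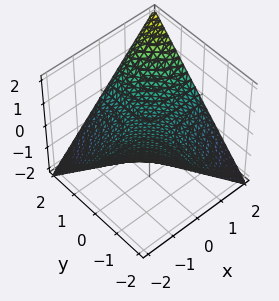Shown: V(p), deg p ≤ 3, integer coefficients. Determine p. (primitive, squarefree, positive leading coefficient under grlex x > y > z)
First, degree: a saddle surface; a quadric, so deg p = 2.
Then, from the visible intercepts: the visible y-axis segment lies entirely on the surface; the visible x-axis segment lies entirely on the surface.
Finally, assembling these constraints gives the stated polynomial.

x*y - 2*z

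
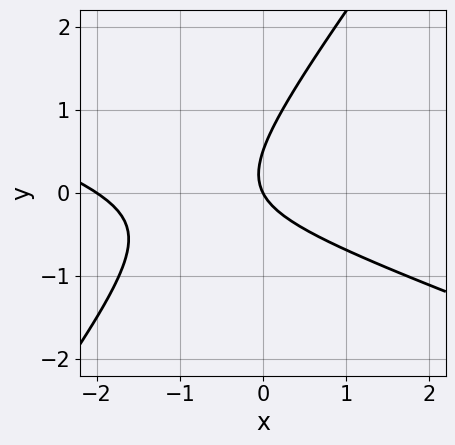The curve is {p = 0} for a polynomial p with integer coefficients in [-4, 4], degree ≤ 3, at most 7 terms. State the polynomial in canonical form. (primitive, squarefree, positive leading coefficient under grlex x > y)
x^2 + 2*x*y - 2*y^2 + 2*x + y

(a) Degree: a generic line meets the curve in up to 2 points, so deg p = 2.
(b) Against the integer gridlines: one y-axis crossing is at y = 0; among the integer gridlines, it crosses the x-axis at x ∈ {-2, 0}.
(c) Together with the visible shape, these determine p as stated.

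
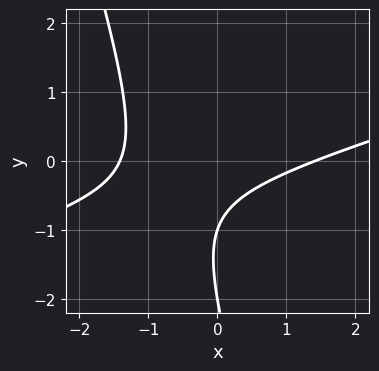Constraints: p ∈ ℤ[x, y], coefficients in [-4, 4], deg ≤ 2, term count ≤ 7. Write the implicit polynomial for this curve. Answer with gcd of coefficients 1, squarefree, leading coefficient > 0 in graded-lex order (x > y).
x^2 - 3*x*y - y^2 - 3*y - 2

The degree is 2 — the shape is more complex than any degree-1 curve.
Observable constraints: the y-axis gridline crossings are at y ∈ {-2, -1}.
Fitting integer coefficients to these (and the overall shape) gives p.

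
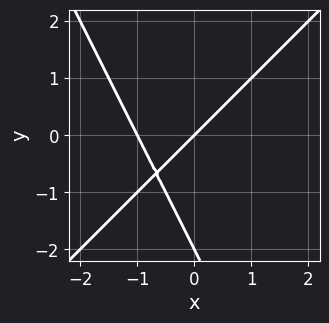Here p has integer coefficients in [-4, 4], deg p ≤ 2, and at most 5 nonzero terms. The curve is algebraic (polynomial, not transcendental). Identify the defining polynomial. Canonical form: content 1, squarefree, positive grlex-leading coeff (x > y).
First, degree: a generic line meets the curve in up to 2 points, so deg p = 2.
Next, against the integer gridlines: the x-axis gridline crossings are at x ∈ {-1, 0}; among the integer gridlines, it crosses the y-axis at y ∈ {-2, 0}.
Finally, putting this together gives p.

2*x^2 - x*y - y^2 + 2*x - 2*y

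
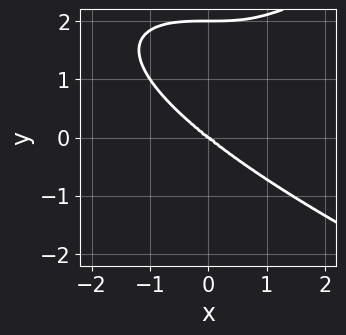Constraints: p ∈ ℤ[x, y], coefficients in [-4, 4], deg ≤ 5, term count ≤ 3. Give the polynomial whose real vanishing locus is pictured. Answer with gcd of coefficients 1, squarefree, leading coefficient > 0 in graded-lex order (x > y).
y^4 - x^3 - 2*y^3

(a) deg p = 4.
(b) From the visible intercepts: one x-axis crossing is at x = 0; the y-axis gridline crossings are at y ∈ {0, 2}.
(c) The integer polynomial consistent with all of this is the stated p.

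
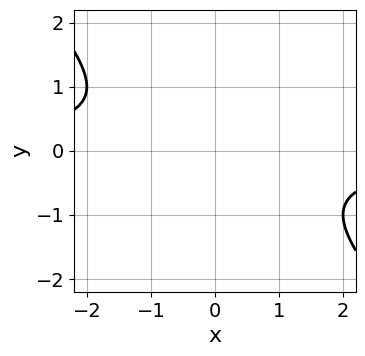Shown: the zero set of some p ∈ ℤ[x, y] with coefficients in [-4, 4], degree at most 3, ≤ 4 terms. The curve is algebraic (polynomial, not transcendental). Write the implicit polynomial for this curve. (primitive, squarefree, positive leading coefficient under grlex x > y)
x*y + y^2 + 1

1. Degree: a generic line meets the curve in up to 2 points, so deg p = 2.
2. From the axis intercepts and sections: the curve avoids every integer x-axis point in the box; the curve avoids every integer y-axis point in the box.
3. Together with the visible shape, these determine p as stated.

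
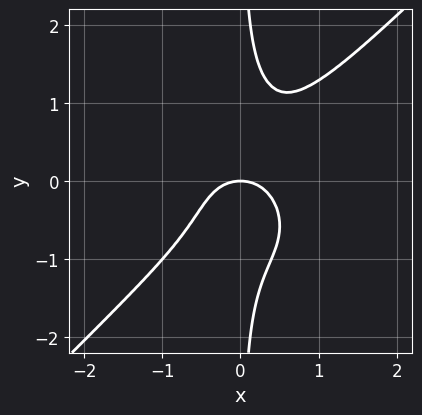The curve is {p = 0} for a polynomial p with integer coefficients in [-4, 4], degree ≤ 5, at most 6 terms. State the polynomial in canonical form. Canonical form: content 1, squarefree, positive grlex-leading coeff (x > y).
2*x^4 - 2*x*y^3 + x^2 + y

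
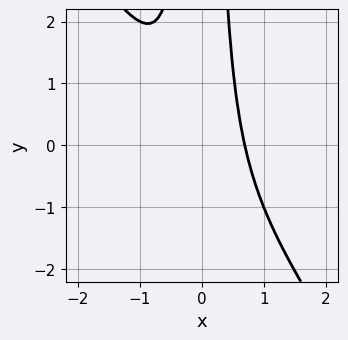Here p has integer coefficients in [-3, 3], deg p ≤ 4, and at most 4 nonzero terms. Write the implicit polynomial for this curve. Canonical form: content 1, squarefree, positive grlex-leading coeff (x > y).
3*x^3 + 2*x^2*y - 1

deg p = 3. The shape is more complex than any degree-2 curve.
Against the integer gridlines: the curve avoids every integer y-axis point in the box.
Fitting integer coefficients to these (and the overall shape) gives p.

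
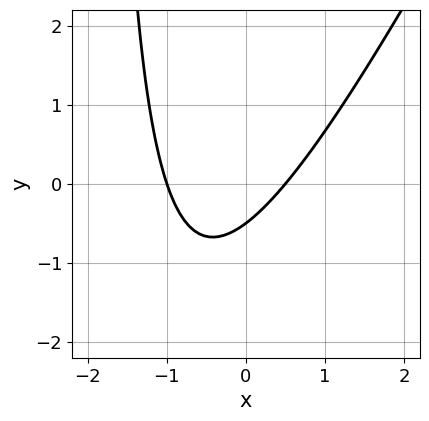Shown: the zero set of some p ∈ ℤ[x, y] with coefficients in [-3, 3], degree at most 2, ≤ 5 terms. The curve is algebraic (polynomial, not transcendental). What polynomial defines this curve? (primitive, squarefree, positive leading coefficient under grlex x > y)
(a) deg p = 2. The shape is more complex than any degree-1 curve.
(b) Checking where it meets the axes: it crosses the x-axis at the gridline x = -1.
(c) Fitting integer coefficients to these (and the overall shape) gives p.

2*x^2 - x*y + x - 2*y - 1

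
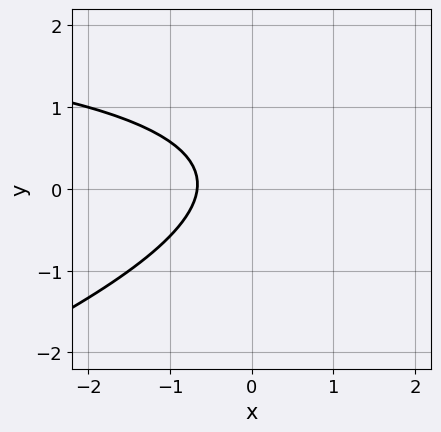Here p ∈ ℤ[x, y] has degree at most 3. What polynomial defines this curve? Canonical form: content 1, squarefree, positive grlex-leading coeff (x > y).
x*y - 3*y^2 - 3*x + y - 2

The degree is 2 — the shape is more complex than any degree-1 curve.
From the axis intercepts and sections: the curve avoids every integer y-axis point in the box.
Assembling these constraints gives the stated polynomial.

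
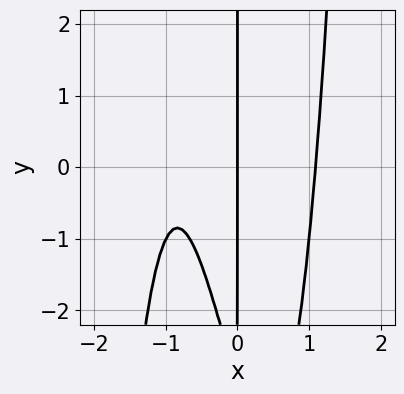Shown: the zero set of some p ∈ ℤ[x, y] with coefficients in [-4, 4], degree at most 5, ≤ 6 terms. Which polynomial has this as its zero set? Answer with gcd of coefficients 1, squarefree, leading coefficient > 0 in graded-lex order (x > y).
1. The degree is 4 — a generic line meets the curve in up to 4 points.
2. Checking where it meets the axes: every point of the y-axis in the box is on the curve; it crosses the x-axis at the gridline x = 0.
3. Putting this together gives p.

3*x^4 + 2*x^3 - 3*x^2 - x*y - 3*x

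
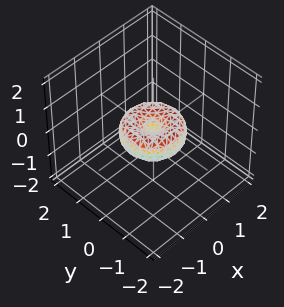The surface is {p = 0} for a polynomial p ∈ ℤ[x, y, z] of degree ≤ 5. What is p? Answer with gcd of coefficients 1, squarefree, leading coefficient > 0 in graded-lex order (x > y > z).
2*x^4 + 4*x^2*y^2 + 2*y^4 - 2*x^2 - 2*y^2 + 3*z^2

1. Degree: a generic line meets the surface in up to 4 points, so deg p = 4.
2. Symmetry: every cross-section ⟂ z is a circle, so x, y appear only via x² + y².
3. Checking where it meets the axes: the y-axis gridline crossings are at y ∈ {-1, 0, 1}; one z-axis crossing is at z = 0; a circular section at z = 0 has radius exactly 1; the x-axis gridline crossings are at x ∈ {-1, 0, 1}.
4. Together with the visible shape, these determine p as stated.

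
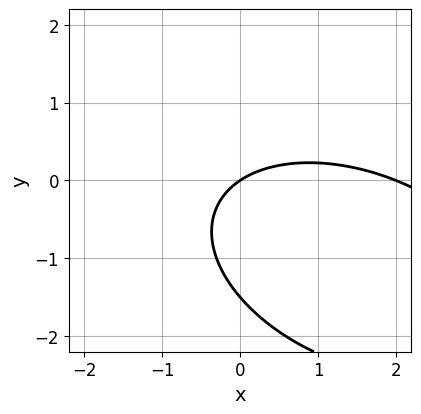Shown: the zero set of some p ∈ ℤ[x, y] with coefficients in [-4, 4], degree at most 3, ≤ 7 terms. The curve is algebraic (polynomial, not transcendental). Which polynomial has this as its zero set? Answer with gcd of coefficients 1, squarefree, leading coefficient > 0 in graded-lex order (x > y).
The degree is 2 — a generic line meets the curve in up to 2 points.
Reading off the gridlines: among the integer gridlines, it crosses the x-axis at x ∈ {0, 2}; one y-axis crossing is at y = 0.
Putting this together gives p.

x^2 + x*y + 2*y^2 - 2*x + 3*y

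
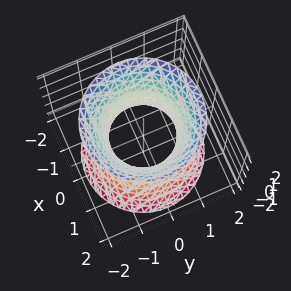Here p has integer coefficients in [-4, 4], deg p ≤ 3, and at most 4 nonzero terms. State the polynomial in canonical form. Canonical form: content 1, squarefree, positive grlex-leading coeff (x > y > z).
2*x^2 + 2*y^2 - z^2 - 2

deg p = 2. No degree-1 surface has this shape.
Symmetries: the z-axis is an axis of rotation, so x and y enter only as x² + y².
From the axis intercepts and sections: a circular section at z = -1 has radius between 1 and 2; the surface avoids every integer z-axis point in the box.
Fitting integer coefficients to these (and the overall shape) gives p. Check: (-1, 0, 0) on the x-axis lies on the surface, and p(-1, 0, 0) = 0. ✓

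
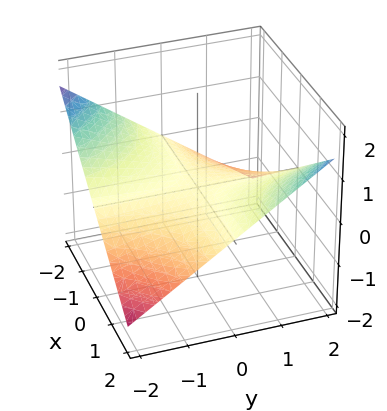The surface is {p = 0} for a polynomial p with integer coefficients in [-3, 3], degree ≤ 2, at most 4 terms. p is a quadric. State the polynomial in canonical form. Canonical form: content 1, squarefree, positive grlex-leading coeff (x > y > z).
x*y - 3*z

First, the degree is 2 — a saddle surface; a quadric.
Next, observable constraints: it meets the z-axis at z = 0 (among the integer gridlines); every point of the y-axis in the box is on the surface.
Finally, fitting integer coefficients to these (and the overall shape) gives p. Check: (1, 0, 0) on the x-axis lies on the surface, and p(1, 0, 0) = 0. ✓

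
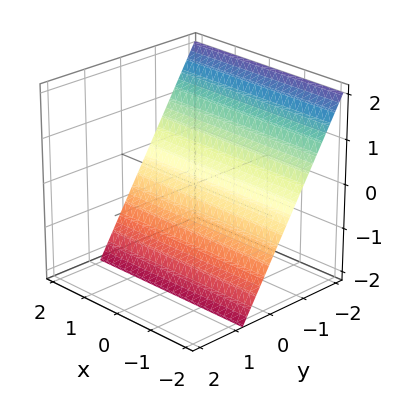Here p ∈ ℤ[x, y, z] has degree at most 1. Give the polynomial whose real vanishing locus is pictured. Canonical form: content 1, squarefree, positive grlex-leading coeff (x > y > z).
3*y + 2*z + 2

1. deg p = 1. The surface is flat (a plane).
2. Against the integer gridlines: it meets the z-axis at z = -1 (among the integer gridlines); it misses every integer gridline on the x-axis.
3. Together with the visible shape, these determine p as stated.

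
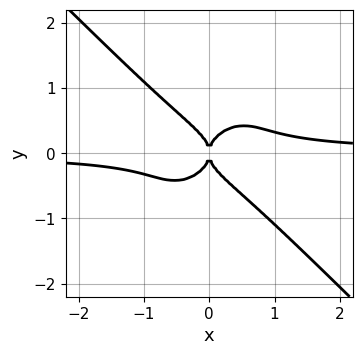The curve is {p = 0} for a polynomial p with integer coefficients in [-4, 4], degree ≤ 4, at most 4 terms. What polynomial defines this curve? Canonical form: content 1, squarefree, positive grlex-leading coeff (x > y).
The degree is 4 — the shape is more complex than any degree-3 curve.
Against the integer gridlines: it crosses the y-axis at the gridline y = 0; it meets the x-axis at x = 0 (among the integer gridlines).
These observations pin down the coefficients.

3*x^3*y + 3*y^4 - x^2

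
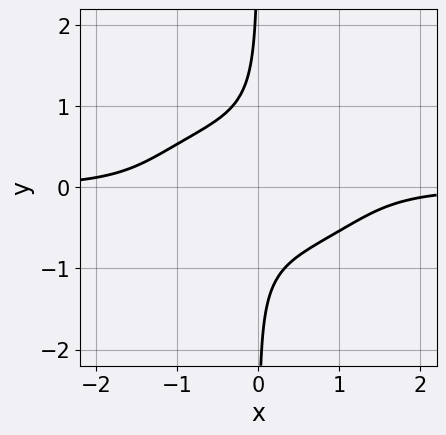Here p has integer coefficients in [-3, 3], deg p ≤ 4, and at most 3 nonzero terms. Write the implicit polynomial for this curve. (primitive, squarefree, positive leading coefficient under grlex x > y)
x^3*y + 3*x*y^3 + 1

Degree: the shape is more complex than any degree-3 curve, so deg p = 4.
From the visible intercepts: it misses every integer gridline on the x-axis; the curve avoids every integer y-axis point in the box.
Matching integer coefficients to the picture gives p.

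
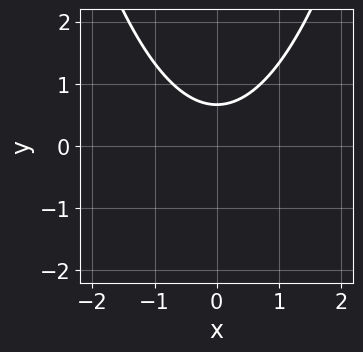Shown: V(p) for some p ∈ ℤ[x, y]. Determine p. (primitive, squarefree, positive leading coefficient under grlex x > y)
2*x^2 - 3*y + 2

First, deg p = 2. No degree-1 curve has this shape.
Then, symmetries: it's symmetric under x → −x, forcing even powers of x.
Then, against the integer gridlines: no x-intercept at any integer in the box.
Finally, these observations pin down the coefficients.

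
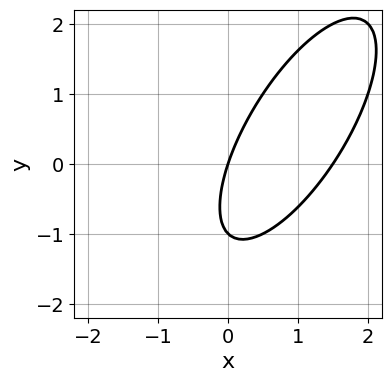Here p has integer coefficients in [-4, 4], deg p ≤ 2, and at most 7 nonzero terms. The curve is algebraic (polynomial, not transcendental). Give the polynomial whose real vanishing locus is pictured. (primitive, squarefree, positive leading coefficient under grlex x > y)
First, the degree is 2 — the shape is more complex than any degree-1 curve.
Then, observable constraints: the y-axis gridline crossings are at y ∈ {-1, 0}; it crosses the x-axis at the gridline x = 0.
Finally, putting this together gives p.

2*x^2 - 2*x*y + y^2 - 3*x + y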